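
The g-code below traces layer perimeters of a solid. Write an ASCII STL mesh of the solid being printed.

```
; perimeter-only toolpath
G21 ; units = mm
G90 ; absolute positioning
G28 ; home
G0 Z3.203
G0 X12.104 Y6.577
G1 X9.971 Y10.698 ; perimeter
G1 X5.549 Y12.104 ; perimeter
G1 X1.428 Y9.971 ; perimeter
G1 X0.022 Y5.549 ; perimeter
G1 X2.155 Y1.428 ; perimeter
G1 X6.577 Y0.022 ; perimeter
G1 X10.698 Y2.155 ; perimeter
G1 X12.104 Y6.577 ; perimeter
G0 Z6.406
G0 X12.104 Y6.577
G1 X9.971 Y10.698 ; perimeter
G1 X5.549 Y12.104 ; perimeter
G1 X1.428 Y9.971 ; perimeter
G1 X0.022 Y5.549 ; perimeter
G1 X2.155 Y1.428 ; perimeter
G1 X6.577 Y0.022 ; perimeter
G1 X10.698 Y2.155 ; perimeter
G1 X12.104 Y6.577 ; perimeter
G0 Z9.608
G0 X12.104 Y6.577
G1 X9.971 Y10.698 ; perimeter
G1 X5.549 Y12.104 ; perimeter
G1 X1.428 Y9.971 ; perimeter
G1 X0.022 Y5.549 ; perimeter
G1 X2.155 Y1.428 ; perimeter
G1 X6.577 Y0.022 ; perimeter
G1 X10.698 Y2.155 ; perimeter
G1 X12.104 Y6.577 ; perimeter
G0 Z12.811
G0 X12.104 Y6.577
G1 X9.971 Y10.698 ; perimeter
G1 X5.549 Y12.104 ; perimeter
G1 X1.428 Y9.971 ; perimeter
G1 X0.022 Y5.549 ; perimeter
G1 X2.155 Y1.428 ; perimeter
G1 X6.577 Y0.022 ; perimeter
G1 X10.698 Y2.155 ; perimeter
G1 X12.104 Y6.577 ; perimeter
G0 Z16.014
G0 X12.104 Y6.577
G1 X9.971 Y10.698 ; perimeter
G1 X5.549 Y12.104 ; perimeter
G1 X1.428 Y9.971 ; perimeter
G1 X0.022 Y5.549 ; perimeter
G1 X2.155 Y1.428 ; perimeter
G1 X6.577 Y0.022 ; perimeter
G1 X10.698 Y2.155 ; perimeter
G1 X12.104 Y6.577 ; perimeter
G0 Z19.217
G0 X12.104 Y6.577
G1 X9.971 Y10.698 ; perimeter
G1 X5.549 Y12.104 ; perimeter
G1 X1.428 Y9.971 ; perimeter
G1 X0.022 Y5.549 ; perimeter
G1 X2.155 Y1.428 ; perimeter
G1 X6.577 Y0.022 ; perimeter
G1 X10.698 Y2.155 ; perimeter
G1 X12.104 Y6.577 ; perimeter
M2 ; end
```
solid part
  facet normal 0.0000 0.0000 -1.0000
    outer loop
      vertex 5.549 12.104 0.000
      vertex 9.971 10.698 0.000
      vertex 12.104 6.577 0.000
    endloop
  endfacet
  facet normal 0.0000 0.0000 -1.0000
    outer loop
      vertex 1.428 9.971 0.000
      vertex 5.549 12.104 0.000
      vertex 12.104 6.577 0.000
    endloop
  endfacet
  facet normal 0.0000 0.0000 -1.0000
    outer loop
      vertex 0.022 5.549 0.000
      vertex 1.428 9.971 0.000
      vertex 12.104 6.577 0.000
    endloop
  endfacet
  facet normal 0.0000 0.0000 -1.0000
    outer loop
      vertex 2.155 1.428 0.000
      vertex 0.022 5.549 0.000
      vertex 12.104 6.577 0.000
    endloop
  endfacet
  facet normal 0.0000 0.0000 -1.0000
    outer loop
      vertex 6.577 0.022 0.000
      vertex 2.155 1.428 0.000
      vertex 12.104 6.577 0.000
    endloop
  endfacet
  facet normal 0.0000 0.0000 -1.0000
    outer loop
      vertex 10.698 2.155 0.000
      vertex 6.577 0.022 0.000
      vertex 12.104 6.577 0.000
    endloop
  endfacet
  facet normal 0.0000 0.0000 1.0000
    outer loop
      vertex 12.104 6.577 19.217
      vertex 9.971 10.698 19.217
      vertex 5.549 12.104 19.217
    endloop
  endfacet
  facet normal 0.0000 0.0000 1.0000
    outer loop
      vertex 12.104 6.577 19.217
      vertex 5.549 12.104 19.217
      vertex 1.428 9.971 19.217
    endloop
  endfacet
  facet normal 0.0000 0.0000 1.0000
    outer loop
      vertex 12.104 6.577 19.217
      vertex 1.428 9.971 19.217
      vertex 0.022 5.549 19.217
    endloop
  endfacet
  facet normal 0.0000 0.0000 1.0000
    outer loop
      vertex 12.104 6.577 19.217
      vertex 0.022 5.549 19.217
      vertex 2.155 1.428 19.217
    endloop
  endfacet
  facet normal 0.0000 0.0000 1.0000
    outer loop
      vertex 12.104 6.577 19.217
      vertex 2.155 1.428 19.217
      vertex 6.577 0.022 19.217
    endloop
  endfacet
  facet normal 0.0000 0.0000 1.0000
    outer loop
      vertex 12.104 6.577 19.217
      vertex 6.577 0.022 19.217
      vertex 10.698 2.155 19.217
    endloop
  endfacet
  facet normal 0.8881 0.4597 0.0000
    outer loop
      vertex 12.104 6.577 0.000
      vertex 9.971 10.698 0.000
      vertex 9.971 10.698 19.217
    endloop
  endfacet
  facet normal 0.8881 0.4597 0.0000
    outer loop
      vertex 12.104 6.577 0.000
      vertex 9.971 10.698 19.217
      vertex 12.104 6.577 19.217
    endloop
  endfacet
  facet normal 0.3030 0.9530 0.0000
    outer loop
      vertex 9.971 10.698 0.000
      vertex 5.549 12.104 0.000
      vertex 5.549 12.104 19.217
    endloop
  endfacet
  facet normal 0.3030 0.9530 0.0000
    outer loop
      vertex 9.971 10.698 0.000
      vertex 5.549 12.104 19.217
      vertex 9.971 10.698 19.217
    endloop
  endfacet
  facet normal -0.4597 0.8881 0.0000
    outer loop
      vertex 5.549 12.104 0.000
      vertex 1.428 9.971 0.000
      vertex 1.428 9.971 19.217
    endloop
  endfacet
  facet normal -0.4597 0.8881 0.0000
    outer loop
      vertex 5.549 12.104 0.000
      vertex 1.428 9.971 19.217
      vertex 5.549 12.104 19.217
    endloop
  endfacet
  facet normal -0.9530 0.3030 0.0000
    outer loop
      vertex 1.428 9.971 0.000
      vertex 0.022 5.549 0.000
      vertex 0.022 5.549 19.217
    endloop
  endfacet
  facet normal -0.9530 0.3030 0.0000
    outer loop
      vertex 1.428 9.971 0.000
      vertex 0.022 5.549 19.217
      vertex 1.428 9.971 19.217
    endloop
  endfacet
  facet normal -0.8881 -0.4597 0.0000
    outer loop
      vertex 0.022 5.549 0.000
      vertex 2.155 1.428 0.000
      vertex 2.155 1.428 19.217
    endloop
  endfacet
  facet normal -0.8881 -0.4597 0.0000
    outer loop
      vertex 0.022 5.549 0.000
      vertex 2.155 1.428 19.217
      vertex 0.022 5.549 19.217
    endloop
  endfacet
  facet normal -0.3030 -0.9530 0.0000
    outer loop
      vertex 2.155 1.428 0.000
      vertex 6.577 0.022 0.000
      vertex 6.577 0.022 19.217
    endloop
  endfacet
  facet normal -0.3030 -0.9530 0.0000
    outer loop
      vertex 2.155 1.428 0.000
      vertex 6.577 0.022 19.217
      vertex 2.155 1.428 19.217
    endloop
  endfacet
  facet normal 0.4597 -0.8881 0.0000
    outer loop
      vertex 6.577 0.022 0.000
      vertex 10.698 2.155 0.000
      vertex 10.698 2.155 19.217
    endloop
  endfacet
  facet normal 0.4597 -0.8881 0.0000
    outer loop
      vertex 6.577 0.022 0.000
      vertex 10.698 2.155 19.217
      vertex 6.577 0.022 19.217
    endloop
  endfacet
  facet normal 0.9530 -0.3030 0.0000
    outer loop
      vertex 10.698 2.155 0.000
      vertex 12.104 6.577 0.000
      vertex 12.104 6.577 19.217
    endloop
  endfacet
  facet normal 0.9530 -0.3030 0.0000
    outer loop
      vertex 10.698 2.155 0.000
      vertex 12.104 6.577 19.217
      vertex 10.698 2.155 19.217
    endloop
  endfacet
endsolid part

The G0 Z moves step by Δz≈3.203 mm. Every layer's G1 loop is the same polygon, so the solid is a straight extrusion of it from z=0 to z≈19.2. Closing with flat bottom and top caps and triangulating gives 28 facets — a regular 8-sided prism (a cylinder approximated with 8 flat sides), circumscribed radius ≈ 6.06 mm, height ≈ 19.2 mm.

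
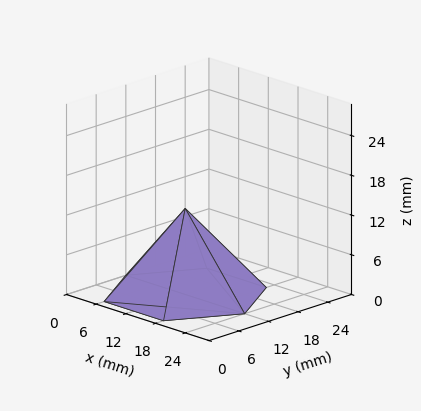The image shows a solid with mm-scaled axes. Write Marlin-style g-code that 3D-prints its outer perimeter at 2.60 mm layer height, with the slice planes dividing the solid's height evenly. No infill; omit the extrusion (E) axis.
Reading the render: the shape is a regular 6-sided pyramid, base circumscribed radius ≈ 12 mm, apex at z ≈ 13 mm (dimensions read to the nearest mm from the axis ticks). For the g-code, the solid's height is divided into equal slices at the stated Δz and each level perimeter traced with G1 moves after a G0 lift.

; perimeter-only toolpath
G21 ; units = mm
G90 ; absolute positioning
G28 ; home
; layer 1
G0 Z2.60
G0 X21.60 Y12.00
G1 X16.80 Y20.31
G1 X7.20 Y20.31
G1 X2.40 Y12.00
G1 X7.20 Y3.69
G1 X16.80 Y3.69
G1 X21.60 Y12.00
; layer 2
G0 Z5.20
G0 X19.20 Y12.00
G1 X15.60 Y18.23
G1 X8.40 Y18.23
G1 X4.80 Y12.00
G1 X8.40 Y5.77
G1 X15.60 Y5.77
G1 X19.20 Y12.00
; layer 3
G0 Z7.80
G0 X16.80 Y12.00
G1 X14.40 Y16.16
G1 X9.60 Y16.16
G1 X7.20 Y12.00
G1 X9.60 Y7.84
G1 X14.40 Y7.84
G1 X16.80 Y12.00
; layer 4
G0 Z10.40
G0 X14.40 Y12.00
G1 X13.20 Y14.08
G1 X10.80 Y14.08
G1 X9.60 Y12.00
G1 X10.80 Y9.92
G1 X13.20 Y9.92
G1 X14.40 Y12.00
M2 ; end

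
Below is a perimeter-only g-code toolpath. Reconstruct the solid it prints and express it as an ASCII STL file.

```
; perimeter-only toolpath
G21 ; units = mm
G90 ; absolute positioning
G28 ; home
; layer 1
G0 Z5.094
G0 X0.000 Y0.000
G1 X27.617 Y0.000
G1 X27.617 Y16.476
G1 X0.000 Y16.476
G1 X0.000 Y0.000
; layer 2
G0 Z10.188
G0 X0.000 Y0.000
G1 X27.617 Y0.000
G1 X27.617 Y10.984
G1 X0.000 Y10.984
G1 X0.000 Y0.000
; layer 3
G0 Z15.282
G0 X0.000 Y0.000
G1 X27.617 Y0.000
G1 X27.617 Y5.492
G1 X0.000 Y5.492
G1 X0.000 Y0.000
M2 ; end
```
solid part
  facet normal 0.0000 0.0000 -1.0000
    outer loop
      vertex 27.617 21.968 0.000
      vertex 27.617 0.000 0.000
      vertex 0.000 0.000 0.000
    endloop
  endfacet
  facet normal 0.0000 0.0000 -1.0000
    outer loop
      vertex 0.000 21.968 0.000
      vertex 27.617 21.968 0.000
      vertex 0.000 0.000 0.000
    endloop
  endfacet
  facet normal 0.0000 -1.0000 0.0000
    outer loop
      vertex 0.000 0.000 0.000
      vertex 27.617 0.000 0.000
      vertex 27.617 0.000 20.376
    endloop
  endfacet
  facet normal 0.0000 -1.0000 0.0000
    outer loop
      vertex 0.000 0.000 0.000
      vertex 27.617 0.000 20.376
      vertex 0.000 0.000 20.376
    endloop
  endfacet
  facet normal 0.0000 0.6800 0.7332
    outer loop
      vertex 0.000 0.000 20.376
      vertex 27.617 0.000 20.376
      vertex 27.617 21.968 0.000
    endloop
  endfacet
  facet normal 0.0000 0.6800 0.7332
    outer loop
      vertex 0.000 0.000 20.376
      vertex 27.617 21.968 0.000
      vertex 0.000 21.968 0.000
    endloop
  endfacet
  facet normal -1.0000 0.0000 0.0000
    outer loop
      vertex 0.000 0.000 20.376
      vertex 0.000 21.968 0.000
      vertex 0.000 0.000 0.000
    endloop
  endfacet
  facet normal 1.0000 0.0000 0.0000
    outer loop
      vertex 27.617 0.000 0.000
      vertex 27.617 21.968 0.000
      vertex 27.617 0.000 20.376
    endloop
  endfacet
endsolid part

The G0 Z moves step by Δz≈5.094 mm. The G1 loops shrink linearly with z, so the solid tapers from its base footprint up to z≈20.4. Closing with a flat bottom cap and the tapered top and triangulating gives 8 facets — a wedge (ramp): 27.6 × 22 mm base, rising to 20.4 mm along the y=0 edge and sloping linearly to z=0 at y=22.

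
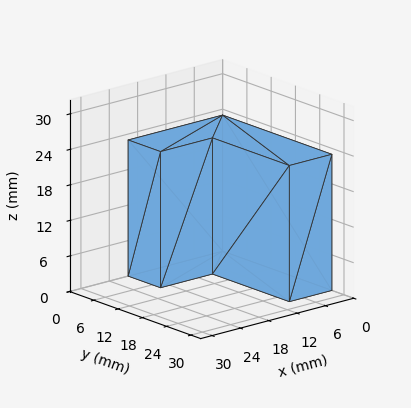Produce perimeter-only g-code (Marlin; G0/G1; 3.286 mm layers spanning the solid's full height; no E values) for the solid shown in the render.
Reading the render: the shape is an L-shaped prism: outer 20 × 27 mm, arm thicknesses ≈ 8 mm (horizontal) and 9 mm (vertical), extruded 23 mm in z (dimensions read to the nearest mm from the axis ticks). For the g-code, the solid's height is divided into equal slices at the stated Δz and each level perimeter traced with G1 moves after a G0 lift.

; perimeter-only toolpath
G21 ; units = mm
G90 ; absolute positioning
G28 ; home
; layer 1
G0 Z3.286
G0 X0.000 Y0.000
G1 X20.000 Y0.000
G1 X20.000 Y8.000
G1 X9.000 Y8.000
G1 X9.000 Y27.000
G1 X0.000 Y27.000
G1 X0.000 Y0.000
; layer 2
G0 Z6.571
G0 X0.000 Y0.000
G1 X20.000 Y0.000
G1 X20.000 Y8.000
G1 X9.000 Y8.000
G1 X9.000 Y27.000
G1 X0.000 Y27.000
G1 X0.000 Y0.000
; layer 3
G0 Z9.857
G0 X0.000 Y0.000
G1 X20.000 Y0.000
G1 X20.000 Y8.000
G1 X9.000 Y8.000
G1 X9.000 Y27.000
G1 X0.000 Y27.000
G1 X0.000 Y0.000
; layer 4
G0 Z13.143
G0 X0.000 Y0.000
G1 X20.000 Y0.000
G1 X20.000 Y8.000
G1 X9.000 Y8.000
G1 X9.000 Y27.000
G1 X0.000 Y27.000
G1 X0.000 Y0.000
; layer 5
G0 Z16.429
G0 X0.000 Y0.000
G1 X20.000 Y0.000
G1 X20.000 Y8.000
G1 X9.000 Y8.000
G1 X9.000 Y27.000
G1 X0.000 Y27.000
G1 X0.000 Y0.000
; layer 6
G0 Z19.714
G0 X0.000 Y0.000
G1 X20.000 Y0.000
G1 X20.000 Y8.000
G1 X9.000 Y8.000
G1 X9.000 Y27.000
G1 X0.000 Y27.000
G1 X0.000 Y0.000
; layer 7
G0 Z23.000
G0 X0.000 Y0.000
G1 X20.000 Y0.000
G1 X20.000 Y8.000
G1 X9.000 Y8.000
G1 X9.000 Y27.000
G1 X0.000 Y27.000
G1 X0.000 Y0.000
M2 ; end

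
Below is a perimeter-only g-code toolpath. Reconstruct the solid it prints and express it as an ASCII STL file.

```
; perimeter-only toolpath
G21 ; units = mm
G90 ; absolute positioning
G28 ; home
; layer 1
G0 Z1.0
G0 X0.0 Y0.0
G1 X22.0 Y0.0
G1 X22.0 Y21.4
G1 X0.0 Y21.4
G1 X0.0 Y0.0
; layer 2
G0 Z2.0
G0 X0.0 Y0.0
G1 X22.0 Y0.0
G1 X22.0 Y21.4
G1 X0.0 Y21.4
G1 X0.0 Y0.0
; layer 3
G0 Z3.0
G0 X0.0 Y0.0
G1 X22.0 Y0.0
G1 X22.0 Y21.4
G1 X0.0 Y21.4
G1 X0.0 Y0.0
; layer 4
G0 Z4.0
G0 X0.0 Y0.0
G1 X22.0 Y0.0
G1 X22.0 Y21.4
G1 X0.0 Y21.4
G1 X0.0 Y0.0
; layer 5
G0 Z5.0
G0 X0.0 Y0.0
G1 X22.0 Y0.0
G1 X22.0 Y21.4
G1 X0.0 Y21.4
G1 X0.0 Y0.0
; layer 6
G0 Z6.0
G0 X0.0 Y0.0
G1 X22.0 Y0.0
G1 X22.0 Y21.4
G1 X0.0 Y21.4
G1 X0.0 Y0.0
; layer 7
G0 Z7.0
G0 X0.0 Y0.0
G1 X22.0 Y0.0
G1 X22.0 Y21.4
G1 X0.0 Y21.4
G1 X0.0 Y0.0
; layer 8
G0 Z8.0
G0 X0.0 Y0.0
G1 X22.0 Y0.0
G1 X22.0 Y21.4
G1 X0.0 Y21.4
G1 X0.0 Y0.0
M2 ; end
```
solid part
  facet normal 0.0000 0.0000 -1.0000
    outer loop
      vertex 22.0 21.4 0.0
      vertex 22.0 0.0 0.0
      vertex 0.0 0.0 0.0
    endloop
  endfacet
  facet normal 0.0000 0.0000 -1.0000
    outer loop
      vertex 0.0 21.4 0.0
      vertex 22.0 21.4 0.0
      vertex 0.0 0.0 0.0
    endloop
  endfacet
  facet normal 0.0000 0.0000 1.0000
    outer loop
      vertex 0.0 0.0 8.0
      vertex 22.0 0.0 8.0
      vertex 22.0 21.4 8.0
    endloop
  endfacet
  facet normal 0.0000 0.0000 1.0000
    outer loop
      vertex 0.0 0.0 8.0
      vertex 22.0 21.4 8.0
      vertex 0.0 21.4 8.0
    endloop
  endfacet
  facet normal 0.0000 -1.0000 0.0000
    outer loop
      vertex 0.0 0.0 0.0
      vertex 22.0 0.0 0.0
      vertex 22.0 0.0 8.0
    endloop
  endfacet
  facet normal 0.0000 -1.0000 0.0000
    outer loop
      vertex 0.0 0.0 0.0
      vertex 22.0 0.0 8.0
      vertex 0.0 0.0 8.0
    endloop
  endfacet
  facet normal 0.0000 1.0000 0.0000
    outer loop
      vertex 22.0 21.4 8.0
      vertex 22.0 21.4 0.0
      vertex 0.0 21.4 0.0
    endloop
  endfacet
  facet normal 0.0000 1.0000 0.0000
    outer loop
      vertex 0.0 21.4 8.0
      vertex 22.0 21.4 8.0
      vertex 0.0 21.4 0.0
    endloop
  endfacet
  facet normal -1.0000 0.0000 0.0000
    outer loop
      vertex 0.0 21.4 8.0
      vertex 0.0 21.4 0.0
      vertex 0.0 0.0 0.0
    endloop
  endfacet
  facet normal -1.0000 0.0000 0.0000
    outer loop
      vertex 0.0 0.0 8.0
      vertex 0.0 21.4 8.0
      vertex 0.0 0.0 0.0
    endloop
  endfacet
  facet normal 1.0000 0.0000 0.0000
    outer loop
      vertex 22.0 0.0 0.0
      vertex 22.0 21.4 0.0
      vertex 22.0 21.4 8.0
    endloop
  endfacet
  facet normal 1.0000 0.0000 0.0000
    outer loop
      vertex 22.0 0.0 0.0
      vertex 22.0 21.4 8.0
      vertex 22.0 0.0 8.0
    endloop
  endfacet
endsolid part

The G0 Z moves step by Δz≈1.0 mm. Every layer's G1 loop is the same polygon, so the solid is a straight extrusion of it from z=0 to z≈8. Closing with flat bottom and top caps and triangulating gives 12 facets — a rectangular box, roughly 22 × 21.4 mm footprint and 8 mm tall.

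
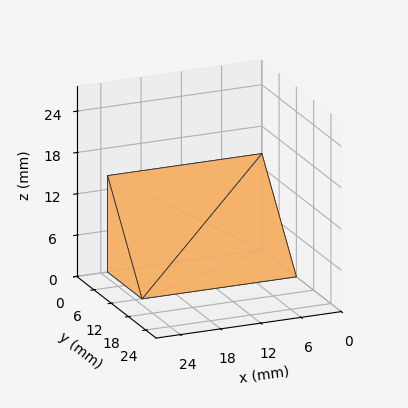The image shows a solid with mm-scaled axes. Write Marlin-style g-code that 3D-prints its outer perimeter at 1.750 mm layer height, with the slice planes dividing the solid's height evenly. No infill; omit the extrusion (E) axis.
Reading the render: the shape is a wedge (ramp): 23 × 12 mm base, rising to 14 mm along the y=0 edge and sloping linearly to z=0 at y=12 (dimensions read to the nearest mm from the axis ticks). For the g-code, the solid's height is divided into equal slices at the stated Δz and each level perimeter traced with G1 moves after a G0 lift.

; perimeter-only toolpath
G21 ; units = mm
G90 ; absolute positioning
G28 ; home
; layer 1
G0 Z1.750
G0 X0.000 Y0.000
G1 X23.000 Y0.000
G1 X23.000 Y10.500
G1 X0.000 Y10.500
G1 X0.000 Y0.000
; layer 2
G0 Z3.500
G0 X0.000 Y0.000
G1 X23.000 Y0.000
G1 X23.000 Y9.000
G1 X0.000 Y9.000
G1 X0.000 Y0.000
; layer 3
G0 Z5.250
G0 X0.000 Y0.000
G1 X23.000 Y0.000
G1 X23.000 Y7.500
G1 X0.000 Y7.500
G1 X0.000 Y0.000
; layer 4
G0 Z7.000
G0 X0.000 Y0.000
G1 X23.000 Y0.000
G1 X23.000 Y6.000
G1 X0.000 Y6.000
G1 X0.000 Y0.000
; layer 5
G0 Z8.750
G0 X0.000 Y0.000
G1 X23.000 Y0.000
G1 X23.000 Y4.500
G1 X0.000 Y4.500
G1 X0.000 Y0.000
; layer 6
G0 Z10.500
G0 X0.000 Y0.000
G1 X23.000 Y0.000
G1 X23.000 Y3.000
G1 X0.000 Y3.000
G1 X0.000 Y0.000
; layer 7
G0 Z12.250
G0 X0.000 Y0.000
G1 X23.000 Y0.000
G1 X23.000 Y1.500
G1 X0.000 Y1.500
G1 X0.000 Y0.000
M2 ; end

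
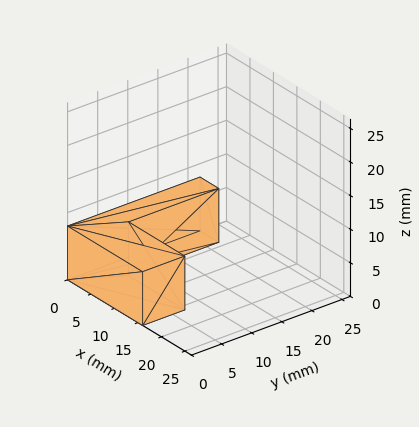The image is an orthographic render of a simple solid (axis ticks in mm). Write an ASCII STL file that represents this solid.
Reading the render: the shape is an L-shaped prism: outer 16 × 22 mm, arm thicknesses ≈ 7 mm (horizontal) and 4 mm (vertical), extruded 8 mm in z (dimensions read to the nearest mm from the axis ticks). For the STL, each face is triangulated and given an outward normal.

solid part
  facet normal 0.0000 0.0000 -1.0000
    outer loop
      vertex 16.00 7.00 0.00
      vertex 16.00 0.00 0.00
      vertex 0.00 0.00 0.00
    endloop
  endfacet
  facet normal 0.0000 0.0000 -1.0000
    outer loop
      vertex 4.00 7.00 0.00
      vertex 16.00 7.00 0.00
      vertex 0.00 0.00 0.00
    endloop
  endfacet
  facet normal 0.0000 0.0000 -1.0000
    outer loop
      vertex 4.00 22.00 0.00
      vertex 4.00 7.00 0.00
      vertex 0.00 0.00 0.00
    endloop
  endfacet
  facet normal 0.0000 0.0000 -1.0000
    outer loop
      vertex 0.00 22.00 0.00
      vertex 4.00 22.00 0.00
      vertex 0.00 0.00 0.00
    endloop
  endfacet
  facet normal 0.0000 0.0000 1.0000
    outer loop
      vertex 0.00 0.00 8.00
      vertex 16.00 0.00 8.00
      vertex 16.00 7.00 8.00
    endloop
  endfacet
  facet normal 0.0000 0.0000 1.0000
    outer loop
      vertex 0.00 0.00 8.00
      vertex 16.00 7.00 8.00
      vertex 4.00 7.00 8.00
    endloop
  endfacet
  facet normal 0.0000 0.0000 1.0000
    outer loop
      vertex 0.00 0.00 8.00
      vertex 4.00 7.00 8.00
      vertex 4.00 22.00 8.00
    endloop
  endfacet
  facet normal 0.0000 0.0000 1.0000
    outer loop
      vertex 0.00 0.00 8.00
      vertex 4.00 22.00 8.00
      vertex 0.00 22.00 8.00
    endloop
  endfacet
  facet normal 0.0000 -1.0000 0.0000
    outer loop
      vertex 0.00 0.00 0.00
      vertex 16.00 0.00 0.00
      vertex 16.00 0.00 8.00
    endloop
  endfacet
  facet normal 0.0000 -1.0000 0.0000
    outer loop
      vertex 0.00 0.00 0.00
      vertex 16.00 0.00 8.00
      vertex 0.00 0.00 8.00
    endloop
  endfacet
  facet normal 1.0000 0.0000 0.0000
    outer loop
      vertex 16.00 0.00 0.00
      vertex 16.00 7.00 0.00
      vertex 16.00 7.00 8.00
    endloop
  endfacet
  facet normal 1.0000 0.0000 0.0000
    outer loop
      vertex 16.00 0.00 0.00
      vertex 16.00 7.00 8.00
      vertex 16.00 0.00 8.00
    endloop
  endfacet
  facet normal 0.0000 1.0000 0.0000
    outer loop
      vertex 16.00 7.00 0.00
      vertex 4.00 7.00 0.00
      vertex 4.00 7.00 8.00
    endloop
  endfacet
  facet normal 0.0000 1.0000 0.0000
    outer loop
      vertex 16.00 7.00 0.00
      vertex 4.00 7.00 8.00
      vertex 16.00 7.00 8.00
    endloop
  endfacet
  facet normal 1.0000 0.0000 0.0000
    outer loop
      vertex 4.00 7.00 0.00
      vertex 4.00 22.00 0.00
      vertex 4.00 22.00 8.00
    endloop
  endfacet
  facet normal 1.0000 0.0000 0.0000
    outer loop
      vertex 4.00 7.00 0.00
      vertex 4.00 22.00 8.00
      vertex 4.00 7.00 8.00
    endloop
  endfacet
  facet normal 0.0000 1.0000 0.0000
    outer loop
      vertex 4.00 22.00 0.00
      vertex 0.00 22.00 0.00
      vertex 0.00 22.00 8.00
    endloop
  endfacet
  facet normal 0.0000 1.0000 0.0000
    outer loop
      vertex 4.00 22.00 0.00
      vertex 0.00 22.00 8.00
      vertex 4.00 22.00 8.00
    endloop
  endfacet
  facet normal -1.0000 0.0000 0.0000
    outer loop
      vertex 0.00 22.00 0.00
      vertex 0.00 0.00 0.00
      vertex 0.00 0.00 8.00
    endloop
  endfacet
  facet normal -1.0000 0.0000 0.0000
    outer loop
      vertex 0.00 22.00 0.00
      vertex 0.00 0.00 8.00
      vertex 0.00 22.00 8.00
    endloop
  endfacet
endsolid part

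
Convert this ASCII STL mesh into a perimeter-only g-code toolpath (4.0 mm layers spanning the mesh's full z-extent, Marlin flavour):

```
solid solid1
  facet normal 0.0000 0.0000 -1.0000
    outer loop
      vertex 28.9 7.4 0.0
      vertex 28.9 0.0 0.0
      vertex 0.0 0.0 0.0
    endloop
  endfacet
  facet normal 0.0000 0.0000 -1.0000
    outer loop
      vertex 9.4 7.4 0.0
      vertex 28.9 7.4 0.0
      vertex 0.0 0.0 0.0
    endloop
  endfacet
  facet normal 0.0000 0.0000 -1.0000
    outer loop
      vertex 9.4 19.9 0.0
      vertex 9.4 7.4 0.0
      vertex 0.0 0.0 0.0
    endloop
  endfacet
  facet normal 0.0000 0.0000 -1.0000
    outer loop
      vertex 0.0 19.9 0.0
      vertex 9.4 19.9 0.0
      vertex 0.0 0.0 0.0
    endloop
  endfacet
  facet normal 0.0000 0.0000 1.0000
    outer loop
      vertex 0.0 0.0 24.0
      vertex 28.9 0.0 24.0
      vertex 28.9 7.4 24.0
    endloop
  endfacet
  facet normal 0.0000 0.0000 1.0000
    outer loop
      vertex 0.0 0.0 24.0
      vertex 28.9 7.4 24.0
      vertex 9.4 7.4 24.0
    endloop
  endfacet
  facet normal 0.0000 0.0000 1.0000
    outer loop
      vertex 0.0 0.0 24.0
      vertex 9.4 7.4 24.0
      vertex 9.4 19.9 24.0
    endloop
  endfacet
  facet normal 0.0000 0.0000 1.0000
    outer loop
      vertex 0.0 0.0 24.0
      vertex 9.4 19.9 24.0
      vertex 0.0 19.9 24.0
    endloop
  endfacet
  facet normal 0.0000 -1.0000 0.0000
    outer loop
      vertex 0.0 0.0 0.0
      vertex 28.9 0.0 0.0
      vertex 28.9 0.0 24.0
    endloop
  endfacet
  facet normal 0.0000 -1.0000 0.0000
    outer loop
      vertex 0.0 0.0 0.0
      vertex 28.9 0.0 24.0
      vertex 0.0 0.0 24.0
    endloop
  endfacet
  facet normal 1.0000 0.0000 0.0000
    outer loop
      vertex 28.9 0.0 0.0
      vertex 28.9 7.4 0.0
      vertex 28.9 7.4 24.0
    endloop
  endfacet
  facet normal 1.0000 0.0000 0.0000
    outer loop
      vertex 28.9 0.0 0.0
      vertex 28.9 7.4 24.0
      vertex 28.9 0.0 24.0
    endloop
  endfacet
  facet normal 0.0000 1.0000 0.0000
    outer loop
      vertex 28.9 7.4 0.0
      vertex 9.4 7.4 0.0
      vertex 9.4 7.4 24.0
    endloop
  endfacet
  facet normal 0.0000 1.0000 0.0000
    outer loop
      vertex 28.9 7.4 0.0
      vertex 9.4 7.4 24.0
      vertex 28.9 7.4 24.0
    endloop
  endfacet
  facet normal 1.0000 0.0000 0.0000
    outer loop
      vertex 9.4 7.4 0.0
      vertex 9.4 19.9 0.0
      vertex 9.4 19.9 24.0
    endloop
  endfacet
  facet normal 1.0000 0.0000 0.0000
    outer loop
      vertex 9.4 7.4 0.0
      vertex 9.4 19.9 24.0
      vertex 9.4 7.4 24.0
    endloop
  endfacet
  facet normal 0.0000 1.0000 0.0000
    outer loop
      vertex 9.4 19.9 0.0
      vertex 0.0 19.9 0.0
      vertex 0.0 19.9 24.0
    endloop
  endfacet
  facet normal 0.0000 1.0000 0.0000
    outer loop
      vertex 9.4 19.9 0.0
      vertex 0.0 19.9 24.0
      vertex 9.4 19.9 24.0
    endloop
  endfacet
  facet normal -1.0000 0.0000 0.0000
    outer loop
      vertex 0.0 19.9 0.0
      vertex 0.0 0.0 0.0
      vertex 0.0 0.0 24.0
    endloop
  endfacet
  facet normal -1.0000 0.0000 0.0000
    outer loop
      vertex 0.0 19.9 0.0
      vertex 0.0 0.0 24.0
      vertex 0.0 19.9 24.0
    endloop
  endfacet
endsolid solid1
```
; perimeter-only toolpath
G21 ; units = mm
G90 ; absolute positioning
G28 ; home
; layer 1
G0 Z4.0
G0 X0.0 Y0.0
G1 X28.9 Y0.0
G1 X28.9 Y7.4
G1 X9.4 Y7.4
G1 X9.4 Y19.9
G1 X0.0 Y19.9
G1 X0.0 Y0.0
; layer 2
G0 Z8.0
G0 X0.0 Y0.0
G1 X28.9 Y0.0
G1 X28.9 Y7.4
G1 X9.4 Y7.4
G1 X9.4 Y19.9
G1 X0.0 Y19.9
G1 X0.0 Y0.0
; layer 3
G0 Z12.0
G0 X0.0 Y0.0
G1 X28.9 Y0.0
G1 X28.9 Y7.4
G1 X9.4 Y7.4
G1 X9.4 Y19.9
G1 X0.0 Y19.9
G1 X0.0 Y0.0
; layer 4
G0 Z16.0
G0 X0.0 Y0.0
G1 X28.9 Y0.0
G1 X28.9 Y7.4
G1 X9.4 Y7.4
G1 X9.4 Y19.9
G1 X0.0 Y19.9
G1 X0.0 Y0.0
; layer 5
G0 Z20.0
G0 X0.0 Y0.0
G1 X28.9 Y0.0
G1 X28.9 Y7.4
G1 X9.4 Y7.4
G1 X9.4 Y19.9
G1 X0.0 Y19.9
G1 X0.0 Y0.0
; layer 6
G0 Z24.0
G0 X0.0 Y0.0
G1 X28.9 Y0.0
G1 X28.9 Y7.4
G1 X9.4 Y7.4
G1 X9.4 Y19.9
G1 X0.0 Y19.9
G1 X0.0 Y0.0
M2 ; end

The solid is an L-shaped prism: outer 28.9 × 19.9 mm, arm thicknesses ≈ 7.4 mm (horizontal) and 9.4 mm (vertical), extruded 24 mm in z. Slicing at Δz = 4.0 mm — 6 equal slices spanning the solid's height, so layer i sits at z = i·h/6 — gives 6 non-empty perimeters. Each is a 6-segment closed polygon; G0 lifts to the layer z and rapids to the start vertex, then G1 traces the edges.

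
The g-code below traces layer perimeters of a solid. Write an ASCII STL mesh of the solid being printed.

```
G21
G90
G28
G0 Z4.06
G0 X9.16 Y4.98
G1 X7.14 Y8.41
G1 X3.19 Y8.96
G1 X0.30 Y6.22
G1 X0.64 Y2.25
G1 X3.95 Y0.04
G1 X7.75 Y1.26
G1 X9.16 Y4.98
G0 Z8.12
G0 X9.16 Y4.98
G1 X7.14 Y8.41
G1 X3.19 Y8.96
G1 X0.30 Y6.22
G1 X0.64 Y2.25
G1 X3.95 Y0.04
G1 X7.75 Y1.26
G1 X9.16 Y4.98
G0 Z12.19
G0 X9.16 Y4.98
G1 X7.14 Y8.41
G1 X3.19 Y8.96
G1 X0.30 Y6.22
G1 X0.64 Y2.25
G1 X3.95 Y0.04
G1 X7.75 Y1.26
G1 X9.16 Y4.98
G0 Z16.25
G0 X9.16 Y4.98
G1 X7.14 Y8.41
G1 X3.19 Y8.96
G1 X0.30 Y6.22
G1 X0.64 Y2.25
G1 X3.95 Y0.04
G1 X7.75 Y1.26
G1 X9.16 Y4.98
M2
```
solid part
  facet normal 0.0000 0.0000 -1.0000
    outer loop
      vertex 3.19 8.96 0.00
      vertex 7.14 8.41 0.00
      vertex 9.16 4.98 0.00
    endloop
  endfacet
  facet normal 0.0000 0.0000 -1.0000
    outer loop
      vertex 0.30 6.22 0.00
      vertex 3.19 8.96 0.00
      vertex 9.16 4.98 0.00
    endloop
  endfacet
  facet normal 0.0000 0.0000 -1.0000
    outer loop
      vertex 0.64 2.25 0.00
      vertex 0.30 6.22 0.00
      vertex 9.16 4.98 0.00
    endloop
  endfacet
  facet normal 0.0000 0.0000 -1.0000
    outer loop
      vertex 3.95 0.04 0.00
      vertex 0.64 2.25 0.00
      vertex 9.16 4.98 0.00
    endloop
  endfacet
  facet normal 0.0000 0.0000 -1.0000
    outer loop
      vertex 7.75 1.26 0.00
      vertex 3.95 0.04 0.00
      vertex 9.16 4.98 0.00
    endloop
  endfacet
  facet normal 0.0000 0.0000 1.0000
    outer loop
      vertex 9.16 4.98 16.25
      vertex 7.14 8.41 16.25
      vertex 3.19 8.96 16.25
    endloop
  endfacet
  facet normal 0.0000 0.0000 1.0000
    outer loop
      vertex 9.16 4.98 16.25
      vertex 3.19 8.96 16.25
      vertex 0.30 6.22 16.25
    endloop
  endfacet
  facet normal 0.0000 0.0000 1.0000
    outer loop
      vertex 9.16 4.98 16.25
      vertex 0.30 6.22 16.25
      vertex 0.64 2.25 16.25
    endloop
  endfacet
  facet normal 0.0000 0.0000 1.0000
    outer loop
      vertex 9.16 4.98 16.25
      vertex 0.64 2.25 16.25
      vertex 3.95 0.04 16.25
    endloop
  endfacet
  facet normal 0.0000 0.0000 1.0000
    outer loop
      vertex 9.16 4.98 16.25
      vertex 3.95 0.04 16.25
      vertex 7.75 1.26 16.25
    endloop
  endfacet
  facet normal 0.8617 0.5075 0.0000
    outer loop
      vertex 9.16 4.98 0.00
      vertex 7.14 8.41 0.00
      vertex 7.14 8.41 16.25
    endloop
  endfacet
  facet normal 0.8617 0.5075 0.0000
    outer loop
      vertex 9.16 4.98 0.00
      vertex 7.14 8.41 16.25
      vertex 9.16 4.98 16.25
    endloop
  endfacet
  facet normal 0.1379 0.9904 0.0000
    outer loop
      vertex 7.14 8.41 0.00
      vertex 3.19 8.96 0.00
      vertex 3.19 8.96 16.25
    endloop
  endfacet
  facet normal 0.1379 0.9904 0.0000
    outer loop
      vertex 7.14 8.41 0.00
      vertex 3.19 8.96 16.25
      vertex 7.14 8.41 16.25
    endloop
  endfacet
  facet normal -0.6880 0.7257 0.0000
    outer loop
      vertex 3.19 8.96 0.00
      vertex 0.30 6.22 0.00
      vertex 0.30 6.22 16.25
    endloop
  endfacet
  facet normal -0.6880 0.7257 0.0000
    outer loop
      vertex 3.19 8.96 0.00
      vertex 0.30 6.22 16.25
      vertex 3.19 8.96 16.25
    endloop
  endfacet
  facet normal -0.9964 -0.0853 0.0000
    outer loop
      vertex 0.30 6.22 0.00
      vertex 0.64 2.25 0.00
      vertex 0.64 2.25 16.25
    endloop
  endfacet
  facet normal -0.9964 -0.0853 0.0000
    outer loop
      vertex 0.30 6.22 0.00
      vertex 0.64 2.25 16.25
      vertex 0.30 6.22 16.25
    endloop
  endfacet
  facet normal -0.5553 -0.8317 0.0000
    outer loop
      vertex 0.64 2.25 0.00
      vertex 3.95 0.04 0.00
      vertex 3.95 0.04 16.25
    endloop
  endfacet
  facet normal -0.5553 -0.8317 0.0000
    outer loop
      vertex 0.64 2.25 0.00
      vertex 3.95 0.04 16.25
      vertex 0.64 2.25 16.25
    endloop
  endfacet
  facet normal 0.3057 -0.9521 0.0000
    outer loop
      vertex 3.95 0.04 0.00
      vertex 7.75 1.26 0.00
      vertex 7.75 1.26 16.25
    endloop
  endfacet
  facet normal 0.3057 -0.9521 0.0000
    outer loop
      vertex 3.95 0.04 0.00
      vertex 7.75 1.26 16.25
      vertex 3.95 0.04 16.25
    endloop
  endfacet
  facet normal 0.9351 -0.3544 0.0000
    outer loop
      vertex 7.75 1.26 0.00
      vertex 9.16 4.98 0.00
      vertex 9.16 4.98 16.25
    endloop
  endfacet
  facet normal 0.9351 -0.3544 0.0000
    outer loop
      vertex 7.75 1.26 0.00
      vertex 9.16 4.98 16.25
      vertex 7.75 1.26 16.25
    endloop
  endfacet
endsolid part

The G0 Z moves step by Δz≈4.06 mm. Every layer's G1 loop is the same polygon, so the solid is a straight extrusion of it from z=0 to z≈16.2. Closing with flat bottom and top caps and triangulating gives 24 facets — a regular 7-sided prism (a cylinder approximated with 7 flat sides), circumscribed radius ≈ 4.59 mm, height ≈ 16.2 mm.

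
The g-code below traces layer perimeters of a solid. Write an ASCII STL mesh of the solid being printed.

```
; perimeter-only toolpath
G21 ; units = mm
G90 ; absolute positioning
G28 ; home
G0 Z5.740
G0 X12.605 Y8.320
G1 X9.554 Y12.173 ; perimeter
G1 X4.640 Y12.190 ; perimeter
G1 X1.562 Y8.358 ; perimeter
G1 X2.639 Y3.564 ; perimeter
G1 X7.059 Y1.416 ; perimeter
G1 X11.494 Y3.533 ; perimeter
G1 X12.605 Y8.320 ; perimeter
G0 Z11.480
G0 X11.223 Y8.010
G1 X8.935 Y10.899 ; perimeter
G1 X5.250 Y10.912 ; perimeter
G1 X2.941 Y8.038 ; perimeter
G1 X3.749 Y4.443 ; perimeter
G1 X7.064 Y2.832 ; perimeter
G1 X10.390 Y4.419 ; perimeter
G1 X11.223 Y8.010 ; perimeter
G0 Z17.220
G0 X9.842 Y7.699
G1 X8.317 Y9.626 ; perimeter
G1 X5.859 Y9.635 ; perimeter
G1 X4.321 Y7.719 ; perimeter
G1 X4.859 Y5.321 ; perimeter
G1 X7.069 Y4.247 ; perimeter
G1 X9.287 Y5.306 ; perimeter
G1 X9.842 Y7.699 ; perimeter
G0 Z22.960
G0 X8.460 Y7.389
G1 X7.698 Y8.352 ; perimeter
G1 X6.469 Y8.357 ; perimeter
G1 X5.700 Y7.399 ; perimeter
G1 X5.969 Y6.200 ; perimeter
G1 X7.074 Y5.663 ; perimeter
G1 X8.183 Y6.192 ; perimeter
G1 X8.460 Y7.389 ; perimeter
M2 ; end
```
solid part
  facet normal 0.0000 0.0000 -1.0000
    outer loop
      vertex 4.030 13.468 0.000
      vertex 10.173 13.446 0.000
      vertex 13.986 8.630 0.000
    endloop
  endfacet
  facet normal 0.0000 0.0000 -1.0000
    outer loop
      vertex 0.183 8.678 0.000
      vertex 4.030 13.468 0.000
      vertex 13.986 8.630 0.000
    endloop
  endfacet
  facet normal 0.0000 0.0000 -1.0000
    outer loop
      vertex 1.529 2.685 0.000
      vertex 0.183 8.678 0.000
      vertex 13.986 8.630 0.000
    endloop
  endfacet
  facet normal 0.0000 0.0000 -1.0000
    outer loop
      vertex 7.054 0.000 0.000
      vertex 1.529 2.685 0.000
      vertex 13.986 8.630 0.000
    endloop
  endfacet
  facet normal 0.0000 0.0000 -1.0000
    outer loop
      vertex 12.598 2.646 0.000
      vertex 7.054 0.000 0.000
      vertex 13.986 8.630 0.000
    endloop
  endfacet
  facet normal 0.7653 0.6060 0.2169
    outer loop
      vertex 13.986 8.630 0.000
      vertex 10.173 13.446 0.000
      vertex 7.079 7.079 28.700
    endloop
  endfacet
  facet normal 0.0035 0.9762 0.2169
    outer loop
      vertex 10.173 13.446 0.000
      vertex 4.030 13.468 0.000
      vertex 7.079 7.079 28.700
    endloop
  endfacet
  facet normal -0.7611 0.6113 0.2169
    outer loop
      vertex 4.030 13.468 0.000
      vertex 0.183 8.678 0.000
      vertex 7.079 7.079 28.700
    endloop
  endfacet
  facet normal -0.9525 -0.2139 0.2169
    outer loop
      vertex 0.183 8.678 0.000
      vertex 1.529 2.685 0.000
      vertex 7.079 7.079 28.700
    endloop
  endfacet
  facet normal -0.4267 -0.8780 0.2169
    outer loop
      vertex 1.529 2.685 0.000
      vertex 7.054 0.000 0.000
      vertex 7.079 7.079 28.700
    endloop
  endfacet
  facet normal 0.4205 -0.8810 0.2169
    outer loop
      vertex 7.054 0.000 0.000
      vertex 12.598 2.646 0.000
      vertex 7.079 7.079 28.700
    endloop
  endfacet
  facet normal 0.9509 -0.2206 0.2169
    outer loop
      vertex 12.598 2.646 0.000
      vertex 13.986 8.630 0.000
      vertex 7.079 7.079 28.700
    endloop
  endfacet
endsolid part

The G0 Z moves step by Δz≈5.740 mm. The G1 loops shrink linearly with z, so the solid tapers from its base footprint up to z≈28.7. Closing with a flat bottom cap and the tapered top and triangulating gives 12 facets — a regular 7-sided pyramid, base circumscribed radius ≈ 7.08 mm, apex at z ≈ 28.7 mm.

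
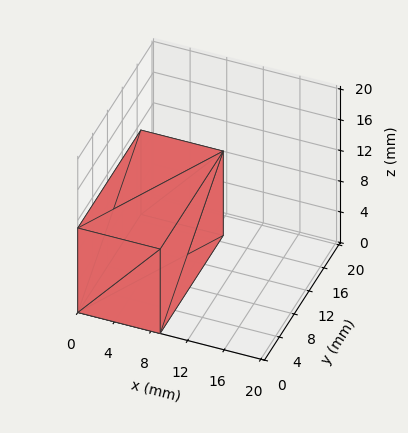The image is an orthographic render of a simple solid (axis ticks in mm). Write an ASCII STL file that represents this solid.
Reading the render: the shape is a rectangular box, roughly 9 × 17 mm footprint and 11 mm tall (dimensions read to the nearest mm from the axis ticks). For the STL, each face is triangulated and given an outward normal.

solid part
  facet normal 0.0000 0.0000 -1.0000
    outer loop
      vertex 9.0 17.0 0.0
      vertex 9.0 0.0 0.0
      vertex 0.0 0.0 0.0
    endloop
  endfacet
  facet normal 0.0000 0.0000 -1.0000
    outer loop
      vertex 0.0 17.0 0.0
      vertex 9.0 17.0 0.0
      vertex 0.0 0.0 0.0
    endloop
  endfacet
  facet normal 0.0000 0.0000 1.0000
    outer loop
      vertex 0.0 0.0 11.0
      vertex 9.0 0.0 11.0
      vertex 9.0 17.0 11.0
    endloop
  endfacet
  facet normal 0.0000 0.0000 1.0000
    outer loop
      vertex 0.0 0.0 11.0
      vertex 9.0 17.0 11.0
      vertex 0.0 17.0 11.0
    endloop
  endfacet
  facet normal 0.0000 -1.0000 0.0000
    outer loop
      vertex 0.0 0.0 0.0
      vertex 9.0 0.0 0.0
      vertex 9.0 0.0 11.0
    endloop
  endfacet
  facet normal 0.0000 -1.0000 0.0000
    outer loop
      vertex 0.0 0.0 0.0
      vertex 9.0 0.0 11.0
      vertex 0.0 0.0 11.0
    endloop
  endfacet
  facet normal 0.0000 1.0000 0.0000
    outer loop
      vertex 9.0 17.0 11.0
      vertex 9.0 17.0 0.0
      vertex 0.0 17.0 0.0
    endloop
  endfacet
  facet normal 0.0000 1.0000 0.0000
    outer loop
      vertex 0.0 17.0 11.0
      vertex 9.0 17.0 11.0
      vertex 0.0 17.0 0.0
    endloop
  endfacet
  facet normal -1.0000 0.0000 0.0000
    outer loop
      vertex 0.0 17.0 11.0
      vertex 0.0 17.0 0.0
      vertex 0.0 0.0 0.0
    endloop
  endfacet
  facet normal -1.0000 0.0000 0.0000
    outer loop
      vertex 0.0 0.0 11.0
      vertex 0.0 17.0 11.0
      vertex 0.0 0.0 0.0
    endloop
  endfacet
  facet normal 1.0000 0.0000 0.0000
    outer loop
      vertex 9.0 0.0 0.0
      vertex 9.0 17.0 0.0
      vertex 9.0 17.0 11.0
    endloop
  endfacet
  facet normal 1.0000 0.0000 0.0000
    outer loop
      vertex 9.0 0.0 0.0
      vertex 9.0 17.0 11.0
      vertex 9.0 0.0 11.0
    endloop
  endfacet
endsolid part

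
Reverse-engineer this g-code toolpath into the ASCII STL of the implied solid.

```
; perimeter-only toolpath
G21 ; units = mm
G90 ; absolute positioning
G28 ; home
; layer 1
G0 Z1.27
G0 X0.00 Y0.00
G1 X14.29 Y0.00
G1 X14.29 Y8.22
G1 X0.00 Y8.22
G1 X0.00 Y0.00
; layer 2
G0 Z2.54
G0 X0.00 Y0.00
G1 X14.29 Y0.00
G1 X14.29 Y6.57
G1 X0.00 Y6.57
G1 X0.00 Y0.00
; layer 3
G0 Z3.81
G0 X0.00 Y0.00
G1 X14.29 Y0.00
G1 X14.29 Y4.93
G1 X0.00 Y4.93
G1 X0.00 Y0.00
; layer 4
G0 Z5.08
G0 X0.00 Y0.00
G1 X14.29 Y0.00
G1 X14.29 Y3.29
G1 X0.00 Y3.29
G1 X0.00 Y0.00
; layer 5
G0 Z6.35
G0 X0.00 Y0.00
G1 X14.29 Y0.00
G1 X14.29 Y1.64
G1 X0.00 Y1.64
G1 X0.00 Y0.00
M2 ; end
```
solid part
  facet normal 0.0000 0.0000 -1.0000
    outer loop
      vertex 14.29 9.86 0.00
      vertex 14.29 0.00 0.00
      vertex 0.00 0.00 0.00
    endloop
  endfacet
  facet normal 0.0000 0.0000 -1.0000
    outer loop
      vertex 0.00 9.86 0.00
      vertex 14.29 9.86 0.00
      vertex 0.00 0.00 0.00
    endloop
  endfacet
  facet normal 0.0000 -1.0000 0.0000
    outer loop
      vertex 0.00 0.00 0.00
      vertex 14.29 0.00 0.00
      vertex 14.29 0.00 7.62
    endloop
  endfacet
  facet normal 0.0000 -1.0000 0.0000
    outer loop
      vertex 0.00 0.00 0.00
      vertex 14.29 0.00 7.62
      vertex 0.00 0.00 7.62
    endloop
  endfacet
  facet normal 0.0000 0.6115 0.7912
    outer loop
      vertex 0.00 0.00 7.62
      vertex 14.29 0.00 7.62
      vertex 14.29 9.86 0.00
    endloop
  endfacet
  facet normal 0.0000 0.6115 0.7912
    outer loop
      vertex 0.00 0.00 7.62
      vertex 14.29 9.86 0.00
      vertex 0.00 9.86 0.00
    endloop
  endfacet
  facet normal -1.0000 0.0000 0.0000
    outer loop
      vertex 0.00 0.00 7.62
      vertex 0.00 9.86 0.00
      vertex 0.00 0.00 0.00
    endloop
  endfacet
  facet normal 1.0000 0.0000 0.0000
    outer loop
      vertex 14.29 0.00 0.00
      vertex 14.29 9.86 0.00
      vertex 14.29 0.00 7.62
    endloop
  endfacet
endsolid part

The G0 Z moves step by Δz≈1.27 mm. The G1 loops shrink linearly with z, so the solid tapers from its base footprint up to z≈7.62. Closing with a flat bottom cap and the tapered top and triangulating gives 8 facets — a wedge (ramp): 14.3 × 9.86 mm base, rising to 7.62 mm along the y=0 edge and sloping linearly to z=0 at y=9.86.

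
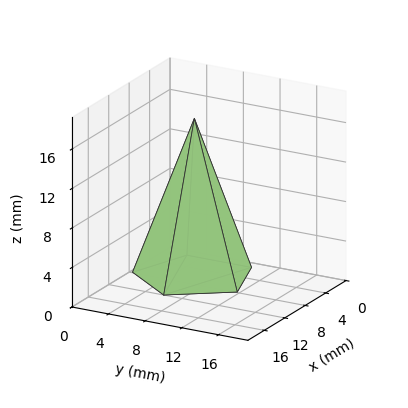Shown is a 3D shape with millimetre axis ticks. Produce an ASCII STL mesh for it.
Reading the render: the shape is a regular 5-sided pyramid, base circumscribed radius ≈ 6 mm, apex at z ≈ 16 mm (dimensions read to the nearest mm from the axis ticks). For the STL, each face is triangulated and given an outward normal.

solid part
  facet normal 0.0000 0.0000 -1.0000
    outer loop
      vertex 1.15 9.53 0.00
      vertex 7.85 11.71 0.00
      vertex 12.00 6.00 0.00
    endloop
  endfacet
  facet normal 0.0000 0.0000 -1.0000
    outer loop
      vertex 1.15 2.47 0.00
      vertex 1.15 9.53 0.00
      vertex 12.00 6.00 0.00
    endloop
  endfacet
  facet normal 0.0000 0.0000 -1.0000
    outer loop
      vertex 7.85 0.29 0.00
      vertex 1.15 2.47 0.00
      vertex 12.00 6.00 0.00
    endloop
  endfacet
  facet normal 0.7741 0.5626 0.2903
    outer loop
      vertex 12.00 6.00 0.00
      vertex 7.85 11.71 0.00
      vertex 6.00 6.00 16.00
    endloop
  endfacet
  facet normal -0.2961 0.9099 0.2905
    outer loop
      vertex 7.85 11.71 0.00
      vertex 1.15 9.53 0.00
      vertex 6.00 6.00 16.00
    endloop
  endfacet
  facet normal -0.9570 0.0000 0.2901
    outer loop
      vertex 1.15 9.53 0.00
      vertex 1.15 2.47 0.00
      vertex 6.00 6.00 16.00
    endloop
  endfacet
  facet normal -0.2961 -0.9099 0.2905
    outer loop
      vertex 1.15 2.47 0.00
      vertex 7.85 0.29 0.00
      vertex 6.00 6.00 16.00
    endloop
  endfacet
  facet normal 0.7741 -0.5626 0.2903
    outer loop
      vertex 7.85 0.29 0.00
      vertex 12.00 6.00 0.00
      vertex 6.00 6.00 16.00
    endloop
  endfacet
endsolid part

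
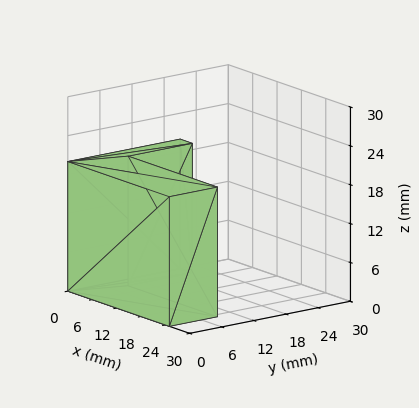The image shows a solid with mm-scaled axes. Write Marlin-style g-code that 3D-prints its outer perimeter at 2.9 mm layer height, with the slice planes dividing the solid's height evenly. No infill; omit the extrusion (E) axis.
Reading the render: the shape is an L-shaped prism: outer 25 × 21 mm, arm thicknesses ≈ 9 mm (horizontal) and 3 mm (vertical), extruded 20 mm in z (dimensions read to the nearest mm from the axis ticks). For the g-code, the solid's height is divided into equal slices at the stated Δz and each level perimeter traced with G1 moves after a G0 lift.

; perimeter-only toolpath
G21 ; units = mm
G90 ; absolute positioning
G28 ; home
; layer 1
G0 Z2.9
G0 X0.0 Y0.0
G1 X25.0 Y0.0
G1 X25.0 Y9.0
G1 X3.0 Y9.0
G1 X3.0 Y21.0
G1 X0.0 Y21.0
G1 X0.0 Y0.0
; layer 2
G0 Z5.7
G0 X0.0 Y0.0
G1 X25.0 Y0.0
G1 X25.0 Y9.0
G1 X3.0 Y9.0
G1 X3.0 Y21.0
G1 X0.0 Y21.0
G1 X0.0 Y0.0
; layer 3
G0 Z8.6
G0 X0.0 Y0.0
G1 X25.0 Y0.0
G1 X25.0 Y9.0
G1 X3.0 Y9.0
G1 X3.0 Y21.0
G1 X0.0 Y21.0
G1 X0.0 Y0.0
; layer 4
G0 Z11.4
G0 X0.0 Y0.0
G1 X25.0 Y0.0
G1 X25.0 Y9.0
G1 X3.0 Y9.0
G1 X3.0 Y21.0
G1 X0.0 Y21.0
G1 X0.0 Y0.0
; layer 5
G0 Z14.3
G0 X0.0 Y0.0
G1 X25.0 Y0.0
G1 X25.0 Y9.0
G1 X3.0 Y9.0
G1 X3.0 Y21.0
G1 X0.0 Y21.0
G1 X0.0 Y0.0
; layer 6
G0 Z17.1
G0 X0.0 Y0.0
G1 X25.0 Y0.0
G1 X25.0 Y9.0
G1 X3.0 Y9.0
G1 X3.0 Y21.0
G1 X0.0 Y21.0
G1 X0.0 Y0.0
; layer 7
G0 Z20.0
G0 X0.0 Y0.0
G1 X25.0 Y0.0
G1 X25.0 Y9.0
G1 X3.0 Y9.0
G1 X3.0 Y21.0
G1 X0.0 Y21.0
G1 X0.0 Y0.0
M2 ; end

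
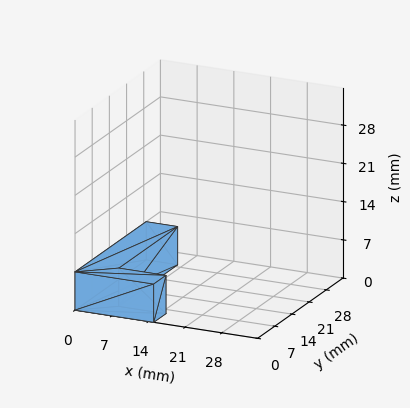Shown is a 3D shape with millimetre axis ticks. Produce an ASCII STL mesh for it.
Reading the render: the shape is an L-shaped prism: outer 15 × 29 mm, arm thicknesses ≈ 5 mm (horizontal) and 6 mm (vertical), extruded 7 mm in z (dimensions read to the nearest mm from the axis ticks). For the STL, each face is triangulated and given an outward normal.

solid part
  facet normal 0.0000 0.0000 -1.0000
    outer loop
      vertex 15.0 5.0 0.0
      vertex 15.0 0.0 0.0
      vertex 0.0 0.0 0.0
    endloop
  endfacet
  facet normal 0.0000 0.0000 -1.0000
    outer loop
      vertex 6.0 5.0 0.0
      vertex 15.0 5.0 0.0
      vertex 0.0 0.0 0.0
    endloop
  endfacet
  facet normal 0.0000 0.0000 -1.0000
    outer loop
      vertex 6.0 29.0 0.0
      vertex 6.0 5.0 0.0
      vertex 0.0 0.0 0.0
    endloop
  endfacet
  facet normal 0.0000 0.0000 -1.0000
    outer loop
      vertex 0.0 29.0 0.0
      vertex 6.0 29.0 0.0
      vertex 0.0 0.0 0.0
    endloop
  endfacet
  facet normal 0.0000 0.0000 1.0000
    outer loop
      vertex 0.0 0.0 7.0
      vertex 15.0 0.0 7.0
      vertex 15.0 5.0 7.0
    endloop
  endfacet
  facet normal 0.0000 0.0000 1.0000
    outer loop
      vertex 0.0 0.0 7.0
      vertex 15.0 5.0 7.0
      vertex 6.0 5.0 7.0
    endloop
  endfacet
  facet normal 0.0000 0.0000 1.0000
    outer loop
      vertex 0.0 0.0 7.0
      vertex 6.0 5.0 7.0
      vertex 6.0 29.0 7.0
    endloop
  endfacet
  facet normal 0.0000 0.0000 1.0000
    outer loop
      vertex 0.0 0.0 7.0
      vertex 6.0 29.0 7.0
      vertex 0.0 29.0 7.0
    endloop
  endfacet
  facet normal 0.0000 -1.0000 0.0000
    outer loop
      vertex 0.0 0.0 0.0
      vertex 15.0 0.0 0.0
      vertex 15.0 0.0 7.0
    endloop
  endfacet
  facet normal 0.0000 -1.0000 0.0000
    outer loop
      vertex 0.0 0.0 0.0
      vertex 15.0 0.0 7.0
      vertex 0.0 0.0 7.0
    endloop
  endfacet
  facet normal 1.0000 0.0000 0.0000
    outer loop
      vertex 15.0 0.0 0.0
      vertex 15.0 5.0 0.0
      vertex 15.0 5.0 7.0
    endloop
  endfacet
  facet normal 1.0000 0.0000 0.0000
    outer loop
      vertex 15.0 0.0 0.0
      vertex 15.0 5.0 7.0
      vertex 15.0 0.0 7.0
    endloop
  endfacet
  facet normal 0.0000 1.0000 0.0000
    outer loop
      vertex 15.0 5.0 0.0
      vertex 6.0 5.0 0.0
      vertex 6.0 5.0 7.0
    endloop
  endfacet
  facet normal 0.0000 1.0000 0.0000
    outer loop
      vertex 15.0 5.0 0.0
      vertex 6.0 5.0 7.0
      vertex 15.0 5.0 7.0
    endloop
  endfacet
  facet normal 1.0000 0.0000 0.0000
    outer loop
      vertex 6.0 5.0 0.0
      vertex 6.0 29.0 0.0
      vertex 6.0 29.0 7.0
    endloop
  endfacet
  facet normal 1.0000 0.0000 0.0000
    outer loop
      vertex 6.0 5.0 0.0
      vertex 6.0 29.0 7.0
      vertex 6.0 5.0 7.0
    endloop
  endfacet
  facet normal 0.0000 1.0000 0.0000
    outer loop
      vertex 6.0 29.0 0.0
      vertex 0.0 29.0 0.0
      vertex 0.0 29.0 7.0
    endloop
  endfacet
  facet normal 0.0000 1.0000 0.0000
    outer loop
      vertex 6.0 29.0 0.0
      vertex 0.0 29.0 7.0
      vertex 6.0 29.0 7.0
    endloop
  endfacet
  facet normal -1.0000 0.0000 0.0000
    outer loop
      vertex 0.0 29.0 0.0
      vertex 0.0 0.0 0.0
      vertex 0.0 0.0 7.0
    endloop
  endfacet
  facet normal -1.0000 0.0000 0.0000
    outer loop
      vertex 0.0 29.0 0.0
      vertex 0.0 0.0 7.0
      vertex 0.0 29.0 7.0
    endloop
  endfacet
endsolid part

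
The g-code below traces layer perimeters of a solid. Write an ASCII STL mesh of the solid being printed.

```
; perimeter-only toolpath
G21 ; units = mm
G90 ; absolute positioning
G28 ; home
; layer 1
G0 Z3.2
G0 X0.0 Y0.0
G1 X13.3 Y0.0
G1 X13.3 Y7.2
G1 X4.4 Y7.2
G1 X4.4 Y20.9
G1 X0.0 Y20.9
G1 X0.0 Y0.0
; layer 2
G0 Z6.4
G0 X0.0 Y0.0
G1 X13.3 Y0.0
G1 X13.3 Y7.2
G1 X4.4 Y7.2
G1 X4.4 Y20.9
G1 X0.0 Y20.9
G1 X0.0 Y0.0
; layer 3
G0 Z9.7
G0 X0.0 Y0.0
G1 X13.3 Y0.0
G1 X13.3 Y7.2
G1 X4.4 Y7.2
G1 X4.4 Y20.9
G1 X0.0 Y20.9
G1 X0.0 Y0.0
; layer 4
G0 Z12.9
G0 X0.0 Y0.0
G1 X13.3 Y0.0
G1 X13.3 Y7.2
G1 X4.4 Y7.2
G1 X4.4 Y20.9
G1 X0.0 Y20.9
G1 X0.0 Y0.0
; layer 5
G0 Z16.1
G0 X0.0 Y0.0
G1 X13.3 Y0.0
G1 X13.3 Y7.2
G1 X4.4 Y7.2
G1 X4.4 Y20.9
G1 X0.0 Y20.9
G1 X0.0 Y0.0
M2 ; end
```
solid part
  facet normal 0.0000 0.0000 -1.0000
    outer loop
      vertex 13.3 7.2 0.0
      vertex 13.3 0.0 0.0
      vertex 0.0 0.0 0.0
    endloop
  endfacet
  facet normal 0.0000 0.0000 -1.0000
    outer loop
      vertex 4.4 7.2 0.0
      vertex 13.3 7.2 0.0
      vertex 0.0 0.0 0.0
    endloop
  endfacet
  facet normal 0.0000 0.0000 -1.0000
    outer loop
      vertex 4.4 20.9 0.0
      vertex 4.4 7.2 0.0
      vertex 0.0 0.0 0.0
    endloop
  endfacet
  facet normal 0.0000 0.0000 -1.0000
    outer loop
      vertex 0.0 20.9 0.0
      vertex 4.4 20.9 0.0
      vertex 0.0 0.0 0.0
    endloop
  endfacet
  facet normal 0.0000 0.0000 1.0000
    outer loop
      vertex 0.0 0.0 16.1
      vertex 13.3 0.0 16.1
      vertex 13.3 7.2 16.1
    endloop
  endfacet
  facet normal 0.0000 0.0000 1.0000
    outer loop
      vertex 0.0 0.0 16.1
      vertex 13.3 7.2 16.1
      vertex 4.4 7.2 16.1
    endloop
  endfacet
  facet normal 0.0000 0.0000 1.0000
    outer loop
      vertex 0.0 0.0 16.1
      vertex 4.4 7.2 16.1
      vertex 4.4 20.9 16.1
    endloop
  endfacet
  facet normal 0.0000 0.0000 1.0000
    outer loop
      vertex 0.0 0.0 16.1
      vertex 4.4 20.9 16.1
      vertex 0.0 20.9 16.1
    endloop
  endfacet
  facet normal 0.0000 -1.0000 0.0000
    outer loop
      vertex 0.0 0.0 0.0
      vertex 13.3 0.0 0.0
      vertex 13.3 0.0 16.1
    endloop
  endfacet
  facet normal 0.0000 -1.0000 0.0000
    outer loop
      vertex 0.0 0.0 0.0
      vertex 13.3 0.0 16.1
      vertex 0.0 0.0 16.1
    endloop
  endfacet
  facet normal 1.0000 0.0000 0.0000
    outer loop
      vertex 13.3 0.0 0.0
      vertex 13.3 7.2 0.0
      vertex 13.3 7.2 16.1
    endloop
  endfacet
  facet normal 1.0000 0.0000 0.0000
    outer loop
      vertex 13.3 0.0 0.0
      vertex 13.3 7.2 16.1
      vertex 13.3 0.0 16.1
    endloop
  endfacet
  facet normal 0.0000 1.0000 0.0000
    outer loop
      vertex 13.3 7.2 0.0
      vertex 4.4 7.2 0.0
      vertex 4.4 7.2 16.1
    endloop
  endfacet
  facet normal 0.0000 1.0000 0.0000
    outer loop
      vertex 13.3 7.2 0.0
      vertex 4.4 7.2 16.1
      vertex 13.3 7.2 16.1
    endloop
  endfacet
  facet normal 1.0000 0.0000 0.0000
    outer loop
      vertex 4.4 7.2 0.0
      vertex 4.4 20.9 0.0
      vertex 4.4 20.9 16.1
    endloop
  endfacet
  facet normal 1.0000 0.0000 0.0000
    outer loop
      vertex 4.4 7.2 0.0
      vertex 4.4 20.9 16.1
      vertex 4.4 7.2 16.1
    endloop
  endfacet
  facet normal 0.0000 1.0000 0.0000
    outer loop
      vertex 4.4 20.9 0.0
      vertex 0.0 20.9 0.0
      vertex 0.0 20.9 16.1
    endloop
  endfacet
  facet normal 0.0000 1.0000 0.0000
    outer loop
      vertex 4.4 20.9 0.0
      vertex 0.0 20.9 16.1
      vertex 4.4 20.9 16.1
    endloop
  endfacet
  facet normal -1.0000 0.0000 0.0000
    outer loop
      vertex 0.0 20.9 0.0
      vertex 0.0 0.0 0.0
      vertex 0.0 0.0 16.1
    endloop
  endfacet
  facet normal -1.0000 0.0000 0.0000
    outer loop
      vertex 0.0 20.9 0.0
      vertex 0.0 0.0 16.1
      vertex 0.0 20.9 16.1
    endloop
  endfacet
endsolid part

The G0 Z moves step by Δz≈3.2 mm. Every layer's G1 loop is the same polygon, so the solid is a straight extrusion of it from z=0 to z≈16.1. Closing with flat bottom and top caps and triangulating gives 20 facets — an L-shaped prism: outer 13.3 × 20.9 mm, arm thicknesses ≈ 7.2 mm (horizontal) and 4.4 mm (vertical), extruded 16.1 mm in z.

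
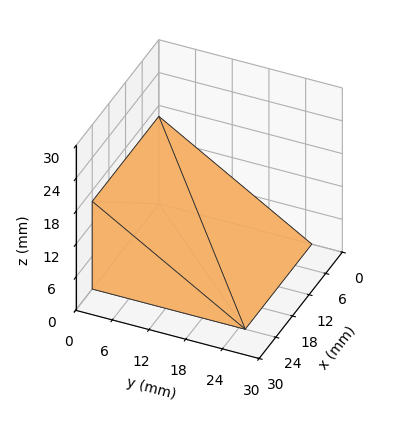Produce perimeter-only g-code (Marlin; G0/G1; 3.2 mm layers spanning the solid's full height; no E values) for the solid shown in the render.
Reading the render: the shape is a wedge (ramp): 24 × 25 mm base, rising to 16 mm along the y=0 edge and sloping linearly to z=0 at y=25 (dimensions read to the nearest mm from the axis ticks). For the g-code, the solid's height is divided into equal slices at the stated Δz and each level perimeter traced with G1 moves after a G0 lift.

; perimeter-only toolpath
G21 ; units = mm
G90 ; absolute positioning
G28 ; home
; layer 1
G0 Z3.2
G0 X0.0 Y0.0
G1 X24.0 Y0.0
G1 X24.0 Y20.0
G1 X0.0 Y20.0
G1 X0.0 Y0.0
; layer 2
G0 Z6.4
G0 X0.0 Y0.0
G1 X24.0 Y0.0
G1 X24.0 Y15.0
G1 X0.0 Y15.0
G1 X0.0 Y0.0
; layer 3
G0 Z9.6
G0 X0.0 Y0.0
G1 X24.0 Y0.0
G1 X24.0 Y10.0
G1 X0.0 Y10.0
G1 X0.0 Y0.0
; layer 4
G0 Z12.8
G0 X0.0 Y0.0
G1 X24.0 Y0.0
G1 X24.0 Y5.0
G1 X0.0 Y5.0
G1 X0.0 Y0.0
M2 ; end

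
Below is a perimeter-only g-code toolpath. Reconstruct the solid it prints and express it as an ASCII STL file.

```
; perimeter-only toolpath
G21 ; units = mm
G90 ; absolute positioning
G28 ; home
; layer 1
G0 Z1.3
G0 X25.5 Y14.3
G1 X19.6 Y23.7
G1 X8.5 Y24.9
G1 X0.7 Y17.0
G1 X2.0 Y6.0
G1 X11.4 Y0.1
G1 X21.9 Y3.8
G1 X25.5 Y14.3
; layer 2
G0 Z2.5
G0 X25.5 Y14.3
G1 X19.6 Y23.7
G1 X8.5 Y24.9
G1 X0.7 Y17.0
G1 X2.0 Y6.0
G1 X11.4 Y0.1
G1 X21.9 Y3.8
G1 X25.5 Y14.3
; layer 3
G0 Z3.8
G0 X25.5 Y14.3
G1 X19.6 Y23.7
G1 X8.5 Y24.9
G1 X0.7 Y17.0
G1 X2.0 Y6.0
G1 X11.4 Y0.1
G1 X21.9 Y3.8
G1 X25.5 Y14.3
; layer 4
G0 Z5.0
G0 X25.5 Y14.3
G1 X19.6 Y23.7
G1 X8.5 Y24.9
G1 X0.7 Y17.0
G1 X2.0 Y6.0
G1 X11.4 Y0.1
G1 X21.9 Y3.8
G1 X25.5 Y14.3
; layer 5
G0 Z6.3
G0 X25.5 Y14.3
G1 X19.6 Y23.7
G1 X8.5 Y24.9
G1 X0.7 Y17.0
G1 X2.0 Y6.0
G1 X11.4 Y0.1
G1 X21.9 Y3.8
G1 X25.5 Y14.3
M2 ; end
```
solid part
  facet normal 0.0000 0.0000 -1.0000
    outer loop
      vertex 8.5 24.9 0.0
      vertex 19.6 23.7 0.0
      vertex 25.5 14.3 0.0
    endloop
  endfacet
  facet normal 0.0000 0.0000 -1.0000
    outer loop
      vertex 0.7 17.0 0.0
      vertex 8.5 24.9 0.0
      vertex 25.5 14.3 0.0
    endloop
  endfacet
  facet normal 0.0000 0.0000 -1.0000
    outer loop
      vertex 2.0 6.0 0.0
      vertex 0.7 17.0 0.0
      vertex 25.5 14.3 0.0
    endloop
  endfacet
  facet normal 0.0000 0.0000 -1.0000
    outer loop
      vertex 11.4 0.1 0.0
      vertex 2.0 6.0 0.0
      vertex 25.5 14.3 0.0
    endloop
  endfacet
  facet normal 0.0000 0.0000 -1.0000
    outer loop
      vertex 21.9 3.8 0.0
      vertex 11.4 0.1 0.0
      vertex 25.5 14.3 0.0
    endloop
  endfacet
  facet normal 0.0000 0.0000 1.0000
    outer loop
      vertex 25.5 14.3 6.3
      vertex 19.6 23.7 6.3
      vertex 8.5 24.9 6.3
    endloop
  endfacet
  facet normal 0.0000 0.0000 1.0000
    outer loop
      vertex 25.5 14.3 6.3
      vertex 8.5 24.9 6.3
      vertex 0.7 17.0 6.3
    endloop
  endfacet
  facet normal 0.0000 0.0000 1.0000
    outer loop
      vertex 25.5 14.3 6.3
      vertex 0.7 17.0 6.3
      vertex 2.0 6.0 6.3
    endloop
  endfacet
  facet normal 0.0000 0.0000 1.0000
    outer loop
      vertex 25.5 14.3 6.3
      vertex 2.0 6.0 6.3
      vertex 11.4 0.1 6.3
    endloop
  endfacet
  facet normal 0.0000 0.0000 1.0000
    outer loop
      vertex 25.5 14.3 6.3
      vertex 11.4 0.1 6.3
      vertex 21.9 3.8 6.3
    endloop
  endfacet
  facet normal 0.8470 0.5316 0.0000
    outer loop
      vertex 25.5 14.3 0.0
      vertex 19.6 23.7 0.0
      vertex 19.6 23.7 6.3
    endloop
  endfacet
  facet normal 0.8470 0.5316 0.0000
    outer loop
      vertex 25.5 14.3 0.0
      vertex 19.6 23.7 6.3
      vertex 25.5 14.3 6.3
    endloop
  endfacet
  facet normal 0.1075 0.9942 0.0000
    outer loop
      vertex 19.6 23.7 0.0
      vertex 8.5 24.9 0.0
      vertex 8.5 24.9 6.3
    endloop
  endfacet
  facet normal 0.1075 0.9942 0.0000
    outer loop
      vertex 19.6 23.7 0.0
      vertex 8.5 24.9 6.3
      vertex 19.6 23.7 6.3
    endloop
  endfacet
  facet normal -0.7116 0.7026 0.0000
    outer loop
      vertex 8.5 24.9 0.0
      vertex 0.7 17.0 0.0
      vertex 0.7 17.0 6.3
    endloop
  endfacet
  facet normal -0.7116 0.7026 0.0000
    outer loop
      vertex 8.5 24.9 0.0
      vertex 0.7 17.0 6.3
      vertex 8.5 24.9 6.3
    endloop
  endfacet
  facet normal -0.9931 -0.1174 0.0000
    outer loop
      vertex 0.7 17.0 0.0
      vertex 2.0 6.0 0.0
      vertex 2.0 6.0 6.3
    endloop
  endfacet
  facet normal -0.9931 -0.1174 0.0000
    outer loop
      vertex 0.7 17.0 0.0
      vertex 2.0 6.0 6.3
      vertex 0.7 17.0 6.3
    endloop
  endfacet
  facet normal -0.5316 -0.8470 0.0000
    outer loop
      vertex 2.0 6.0 0.0
      vertex 11.4 0.1 0.0
      vertex 11.4 0.1 6.3
    endloop
  endfacet
  facet normal -0.5316 -0.8470 0.0000
    outer loop
      vertex 2.0 6.0 0.0
      vertex 11.4 0.1 6.3
      vertex 2.0 6.0 6.3
    endloop
  endfacet
  facet normal 0.3324 -0.9432 0.0000
    outer loop
      vertex 11.4 0.1 0.0
      vertex 21.9 3.8 0.0
      vertex 21.9 3.8 6.3
    endloop
  endfacet
  facet normal 0.3324 -0.9432 0.0000
    outer loop
      vertex 11.4 0.1 0.0
      vertex 21.9 3.8 6.3
      vertex 11.4 0.1 6.3
    endloop
  endfacet
  facet normal 0.9459 -0.3243 0.0000
    outer loop
      vertex 21.9 3.8 0.0
      vertex 25.5 14.3 0.0
      vertex 25.5 14.3 6.3
    endloop
  endfacet
  facet normal 0.9459 -0.3243 0.0000
    outer loop
      vertex 21.9 3.8 0.0
      vertex 25.5 14.3 6.3
      vertex 21.9 3.8 6.3
    endloop
  endfacet
endsolid part

The G0 Z moves step by Δz≈1.3 mm. Every layer's G1 loop is the same polygon, so the solid is a straight extrusion of it from z=0 to z≈6.3. Closing with flat bottom and top caps and triangulating gives 24 facets — a regular 7-sided prism (a cylinder approximated with 7 flat sides), circumscribed radius ≈ 12.8 mm, height ≈ 6.3 mm.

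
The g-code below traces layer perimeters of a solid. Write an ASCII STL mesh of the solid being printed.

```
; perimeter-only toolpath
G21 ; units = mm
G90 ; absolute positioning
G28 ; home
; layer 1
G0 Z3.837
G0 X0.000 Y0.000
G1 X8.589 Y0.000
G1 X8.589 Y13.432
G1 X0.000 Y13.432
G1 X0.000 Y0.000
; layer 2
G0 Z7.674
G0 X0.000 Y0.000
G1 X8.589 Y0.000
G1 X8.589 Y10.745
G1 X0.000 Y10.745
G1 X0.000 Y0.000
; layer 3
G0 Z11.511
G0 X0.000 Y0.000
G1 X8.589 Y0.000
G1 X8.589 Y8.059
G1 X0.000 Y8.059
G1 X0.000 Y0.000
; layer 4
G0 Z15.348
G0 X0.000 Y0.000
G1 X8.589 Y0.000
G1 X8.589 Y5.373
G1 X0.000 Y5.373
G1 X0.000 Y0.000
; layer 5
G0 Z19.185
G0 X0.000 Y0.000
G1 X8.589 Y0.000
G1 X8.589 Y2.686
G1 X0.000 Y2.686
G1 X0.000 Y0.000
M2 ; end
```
solid part
  facet normal 0.0000 0.0000 -1.0000
    outer loop
      vertex 8.589 16.118 0.000
      vertex 8.589 0.000 0.000
      vertex 0.000 0.000 0.000
    endloop
  endfacet
  facet normal 0.0000 0.0000 -1.0000
    outer loop
      vertex 0.000 16.118 0.000
      vertex 8.589 16.118 0.000
      vertex 0.000 0.000 0.000
    endloop
  endfacet
  facet normal 0.0000 -1.0000 0.0000
    outer loop
      vertex 0.000 0.000 0.000
      vertex 8.589 0.000 0.000
      vertex 8.589 0.000 23.022
    endloop
  endfacet
  facet normal 0.0000 -1.0000 0.0000
    outer loop
      vertex 0.000 0.000 0.000
      vertex 8.589 0.000 23.022
      vertex 0.000 0.000 23.022
    endloop
  endfacet
  facet normal 0.0000 0.8192 0.5735
    outer loop
      vertex 0.000 0.000 23.022
      vertex 8.589 0.000 23.022
      vertex 8.589 16.118 0.000
    endloop
  endfacet
  facet normal 0.0000 0.8192 0.5735
    outer loop
      vertex 0.000 0.000 23.022
      vertex 8.589 16.118 0.000
      vertex 0.000 16.118 0.000
    endloop
  endfacet
  facet normal -1.0000 0.0000 0.0000
    outer loop
      vertex 0.000 0.000 23.022
      vertex 0.000 16.118 0.000
      vertex 0.000 0.000 0.000
    endloop
  endfacet
  facet normal 1.0000 0.0000 0.0000
    outer loop
      vertex 8.589 0.000 0.000
      vertex 8.589 16.118 0.000
      vertex 8.589 0.000 23.022
    endloop
  endfacet
endsolid part

The G0 Z moves step by Δz≈3.837 mm. The G1 loops shrink linearly with z, so the solid tapers from its base footprint up to z≈23. Closing with a flat bottom cap and the tapered top and triangulating gives 8 facets — a wedge (ramp): 8.59 × 16.1 mm base, rising to 23 mm along the y=0 edge and sloping linearly to z=0 at y=16.1.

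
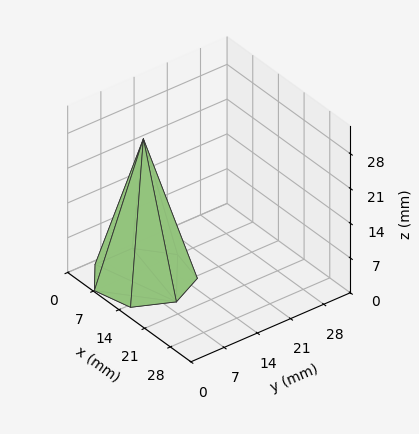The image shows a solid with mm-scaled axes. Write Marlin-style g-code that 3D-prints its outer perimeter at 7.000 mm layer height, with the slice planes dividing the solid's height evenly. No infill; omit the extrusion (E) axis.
Reading the render: the shape is a regular 7-sided pyramid, base circumscribed radius ≈ 9 mm, apex at z ≈ 28 mm (dimensions read to the nearest mm from the axis ticks). For the g-code, the solid's height is divided into equal slices at the stated Δz and each level perimeter traced with G1 moves after a G0 lift.

; perimeter-only toolpath
G21 ; units = mm
G90 ; absolute positioning
G28 ; home
; layer 1
G0 Z7.000
G0 X15.750 Y9.000
G1 X13.208 Y14.277
G1 X7.498 Y15.581
G1 X2.918 Y11.929
G1 X2.918 Y6.071
G1 X7.498 Y2.420
G1 X13.208 Y3.723
G1 X15.750 Y9.000
; layer 2
G0 Z14.000
G0 X13.500 Y9.000
G1 X11.806 Y12.518
G1 X7.998 Y13.387
G1 X4.946 Y10.953
G1 X4.946 Y7.047
G1 X7.998 Y4.613
G1 X11.806 Y5.482
G1 X13.500 Y9.000
; layer 3
G0 Z21.000
G0 X11.250 Y9.000
G1 X10.403 Y10.759
G1 X8.499 Y11.194
G1 X6.973 Y9.976
G1 X6.973 Y8.024
G1 X8.499 Y6.806
G1 X10.403 Y7.241
G1 X11.250 Y9.000
M2 ; end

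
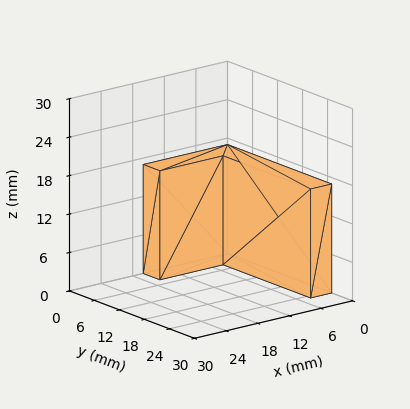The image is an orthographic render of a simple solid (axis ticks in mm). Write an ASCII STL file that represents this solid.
Reading the render: the shape is an L-shaped prism: outer 16 × 25 mm, arm thicknesses ≈ 4 mm (horizontal) and 4 mm (vertical), extruded 17 mm in z (dimensions read to the nearest mm from the axis ticks). For the STL, each face is triangulated and given an outward normal.

solid part
  facet normal 0.0000 0.0000 -1.0000
    outer loop
      vertex 16.0 4.0 0.0
      vertex 16.0 0.0 0.0
      vertex 0.0 0.0 0.0
    endloop
  endfacet
  facet normal 0.0000 0.0000 -1.0000
    outer loop
      vertex 4.0 4.0 0.0
      vertex 16.0 4.0 0.0
      vertex 0.0 0.0 0.0
    endloop
  endfacet
  facet normal 0.0000 0.0000 -1.0000
    outer loop
      vertex 4.0 25.0 0.0
      vertex 4.0 4.0 0.0
      vertex 0.0 0.0 0.0
    endloop
  endfacet
  facet normal 0.0000 0.0000 -1.0000
    outer loop
      vertex 0.0 25.0 0.0
      vertex 4.0 25.0 0.0
      vertex 0.0 0.0 0.0
    endloop
  endfacet
  facet normal 0.0000 0.0000 1.0000
    outer loop
      vertex 0.0 0.0 17.0
      vertex 16.0 0.0 17.0
      vertex 16.0 4.0 17.0
    endloop
  endfacet
  facet normal 0.0000 0.0000 1.0000
    outer loop
      vertex 0.0 0.0 17.0
      vertex 16.0 4.0 17.0
      vertex 4.0 4.0 17.0
    endloop
  endfacet
  facet normal 0.0000 0.0000 1.0000
    outer loop
      vertex 0.0 0.0 17.0
      vertex 4.0 4.0 17.0
      vertex 4.0 25.0 17.0
    endloop
  endfacet
  facet normal 0.0000 0.0000 1.0000
    outer loop
      vertex 0.0 0.0 17.0
      vertex 4.0 25.0 17.0
      vertex 0.0 25.0 17.0
    endloop
  endfacet
  facet normal 0.0000 -1.0000 0.0000
    outer loop
      vertex 0.0 0.0 0.0
      vertex 16.0 0.0 0.0
      vertex 16.0 0.0 17.0
    endloop
  endfacet
  facet normal 0.0000 -1.0000 0.0000
    outer loop
      vertex 0.0 0.0 0.0
      vertex 16.0 0.0 17.0
      vertex 0.0 0.0 17.0
    endloop
  endfacet
  facet normal 1.0000 0.0000 0.0000
    outer loop
      vertex 16.0 0.0 0.0
      vertex 16.0 4.0 0.0
      vertex 16.0 4.0 17.0
    endloop
  endfacet
  facet normal 1.0000 0.0000 0.0000
    outer loop
      vertex 16.0 0.0 0.0
      vertex 16.0 4.0 17.0
      vertex 16.0 0.0 17.0
    endloop
  endfacet
  facet normal 0.0000 1.0000 0.0000
    outer loop
      vertex 16.0 4.0 0.0
      vertex 4.0 4.0 0.0
      vertex 4.0 4.0 17.0
    endloop
  endfacet
  facet normal 0.0000 1.0000 0.0000
    outer loop
      vertex 16.0 4.0 0.0
      vertex 4.0 4.0 17.0
      vertex 16.0 4.0 17.0
    endloop
  endfacet
  facet normal 1.0000 0.0000 0.0000
    outer loop
      vertex 4.0 4.0 0.0
      vertex 4.0 25.0 0.0
      vertex 4.0 25.0 17.0
    endloop
  endfacet
  facet normal 1.0000 0.0000 0.0000
    outer loop
      vertex 4.0 4.0 0.0
      vertex 4.0 25.0 17.0
      vertex 4.0 4.0 17.0
    endloop
  endfacet
  facet normal 0.0000 1.0000 0.0000
    outer loop
      vertex 4.0 25.0 0.0
      vertex 0.0 25.0 0.0
      vertex 0.0 25.0 17.0
    endloop
  endfacet
  facet normal 0.0000 1.0000 0.0000
    outer loop
      vertex 4.0 25.0 0.0
      vertex 0.0 25.0 17.0
      vertex 4.0 25.0 17.0
    endloop
  endfacet
  facet normal -1.0000 0.0000 0.0000
    outer loop
      vertex 0.0 25.0 0.0
      vertex 0.0 0.0 0.0
      vertex 0.0 0.0 17.0
    endloop
  endfacet
  facet normal -1.0000 0.0000 0.0000
    outer loop
      vertex 0.0 25.0 0.0
      vertex 0.0 0.0 17.0
      vertex 0.0 25.0 17.0
    endloop
  endfacet
endsolid part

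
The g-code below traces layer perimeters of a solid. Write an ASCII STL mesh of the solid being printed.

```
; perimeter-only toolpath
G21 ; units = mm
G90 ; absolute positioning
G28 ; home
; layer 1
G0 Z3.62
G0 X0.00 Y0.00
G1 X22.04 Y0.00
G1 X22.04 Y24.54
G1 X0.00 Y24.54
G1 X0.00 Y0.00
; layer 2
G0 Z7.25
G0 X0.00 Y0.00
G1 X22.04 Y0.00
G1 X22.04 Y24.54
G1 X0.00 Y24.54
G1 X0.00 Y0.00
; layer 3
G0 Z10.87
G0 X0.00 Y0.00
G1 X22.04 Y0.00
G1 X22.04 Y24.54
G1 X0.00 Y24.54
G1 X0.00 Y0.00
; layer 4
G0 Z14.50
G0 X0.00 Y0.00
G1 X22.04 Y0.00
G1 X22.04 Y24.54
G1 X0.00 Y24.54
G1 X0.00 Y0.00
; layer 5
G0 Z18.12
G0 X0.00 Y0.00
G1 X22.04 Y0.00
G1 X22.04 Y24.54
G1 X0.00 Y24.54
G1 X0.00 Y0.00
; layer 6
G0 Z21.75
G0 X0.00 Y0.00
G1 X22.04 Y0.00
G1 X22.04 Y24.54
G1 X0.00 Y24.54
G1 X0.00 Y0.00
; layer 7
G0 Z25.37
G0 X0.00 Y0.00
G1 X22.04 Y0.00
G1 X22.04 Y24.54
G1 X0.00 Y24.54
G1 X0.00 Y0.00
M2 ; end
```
solid part
  facet normal 0.0000 0.0000 -1.0000
    outer loop
      vertex 22.04 24.54 0.00
      vertex 22.04 0.00 0.00
      vertex 0.00 0.00 0.00
    endloop
  endfacet
  facet normal 0.0000 0.0000 -1.0000
    outer loop
      vertex 0.00 24.54 0.00
      vertex 22.04 24.54 0.00
      vertex 0.00 0.00 0.00
    endloop
  endfacet
  facet normal 0.0000 0.0000 1.0000
    outer loop
      vertex 0.00 0.00 25.37
      vertex 22.04 0.00 25.37
      vertex 22.04 24.54 25.37
    endloop
  endfacet
  facet normal 0.0000 0.0000 1.0000
    outer loop
      vertex 0.00 0.00 25.37
      vertex 22.04 24.54 25.37
      vertex 0.00 24.54 25.37
    endloop
  endfacet
  facet normal 0.0000 -1.0000 0.0000
    outer loop
      vertex 0.00 0.00 0.00
      vertex 22.04 0.00 0.00
      vertex 22.04 0.00 25.37
    endloop
  endfacet
  facet normal 0.0000 -1.0000 0.0000
    outer loop
      vertex 0.00 0.00 0.00
      vertex 22.04 0.00 25.37
      vertex 0.00 0.00 25.37
    endloop
  endfacet
  facet normal 0.0000 1.0000 0.0000
    outer loop
      vertex 22.04 24.54 25.37
      vertex 22.04 24.54 0.00
      vertex 0.00 24.54 0.00
    endloop
  endfacet
  facet normal 0.0000 1.0000 0.0000
    outer loop
      vertex 0.00 24.54 25.37
      vertex 22.04 24.54 25.37
      vertex 0.00 24.54 0.00
    endloop
  endfacet
  facet normal -1.0000 0.0000 0.0000
    outer loop
      vertex 0.00 24.54 25.37
      vertex 0.00 24.54 0.00
      vertex 0.00 0.00 0.00
    endloop
  endfacet
  facet normal -1.0000 0.0000 0.0000
    outer loop
      vertex 0.00 0.00 25.37
      vertex 0.00 24.54 25.37
      vertex 0.00 0.00 0.00
    endloop
  endfacet
  facet normal 1.0000 0.0000 0.0000
    outer loop
      vertex 22.04 0.00 0.00
      vertex 22.04 24.54 0.00
      vertex 22.04 24.54 25.37
    endloop
  endfacet
  facet normal 1.0000 0.0000 0.0000
    outer loop
      vertex 22.04 0.00 0.00
      vertex 22.04 24.54 25.37
      vertex 22.04 0.00 25.37
    endloop
  endfacet
endsolid part

The G0 Z moves step by Δz≈3.62 mm. Every layer's G1 loop is the same polygon, so the solid is a straight extrusion of it from z=0 to z≈25.4. Closing with flat bottom and top caps and triangulating gives 12 facets — a rectangular box, roughly 22 × 24.5 mm footprint and 25.4 mm tall.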